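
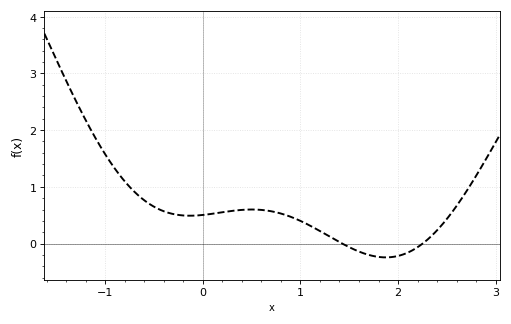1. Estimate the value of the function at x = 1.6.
-0.142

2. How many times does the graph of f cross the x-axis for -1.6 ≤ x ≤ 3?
2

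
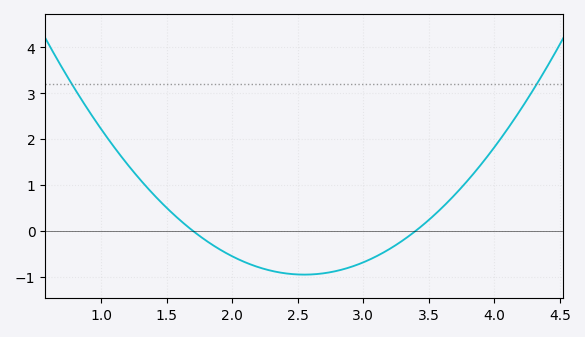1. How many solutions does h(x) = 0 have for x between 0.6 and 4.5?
2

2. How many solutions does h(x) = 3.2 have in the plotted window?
2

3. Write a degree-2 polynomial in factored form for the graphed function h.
y = 1.32(x - 1.7)(x - 3.4)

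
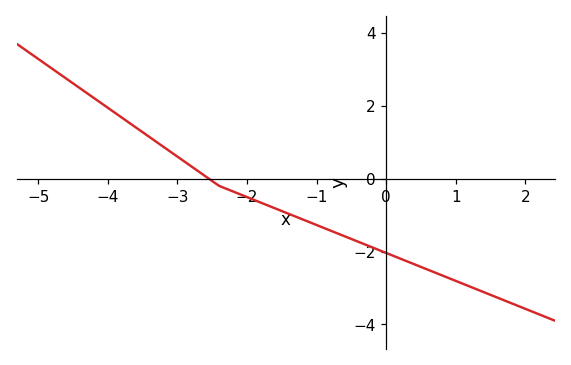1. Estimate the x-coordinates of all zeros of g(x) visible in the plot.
-2.6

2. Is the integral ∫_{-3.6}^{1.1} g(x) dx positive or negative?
negative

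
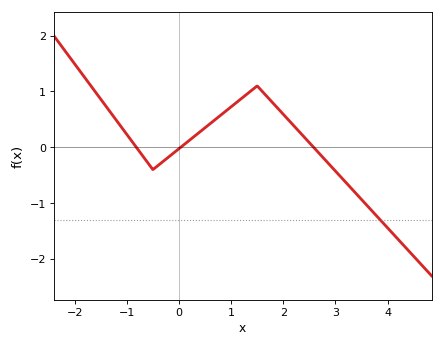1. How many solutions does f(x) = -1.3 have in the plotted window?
1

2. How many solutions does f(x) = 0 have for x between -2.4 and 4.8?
3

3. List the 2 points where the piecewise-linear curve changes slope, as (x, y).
(-0.5, -0.4); (1.5, 1.1)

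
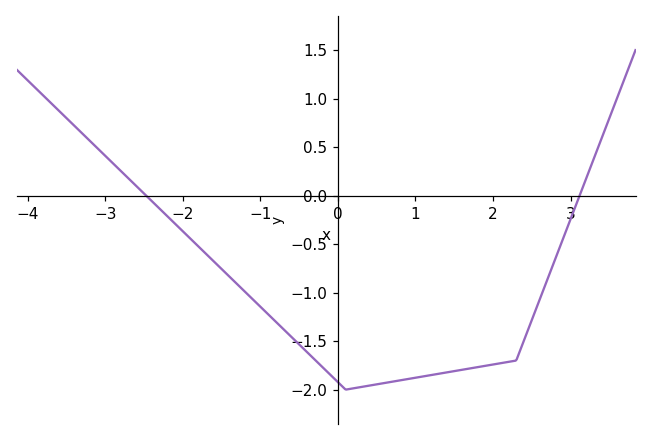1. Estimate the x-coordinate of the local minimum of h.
0.2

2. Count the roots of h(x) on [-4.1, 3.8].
2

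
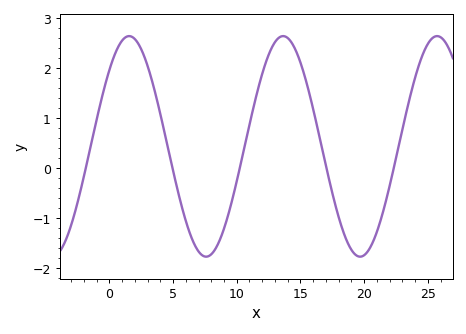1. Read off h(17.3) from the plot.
-0.3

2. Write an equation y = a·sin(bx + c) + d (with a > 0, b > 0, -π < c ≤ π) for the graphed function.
y = 2.2sin(0.52x + 0.76) + 0.43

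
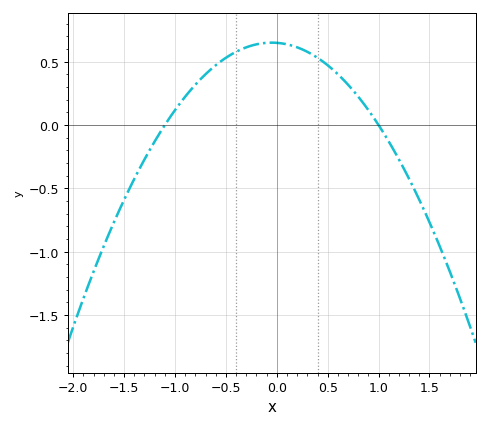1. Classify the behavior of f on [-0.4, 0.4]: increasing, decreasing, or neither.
neither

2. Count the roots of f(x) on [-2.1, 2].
2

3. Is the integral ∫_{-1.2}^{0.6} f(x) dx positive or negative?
positive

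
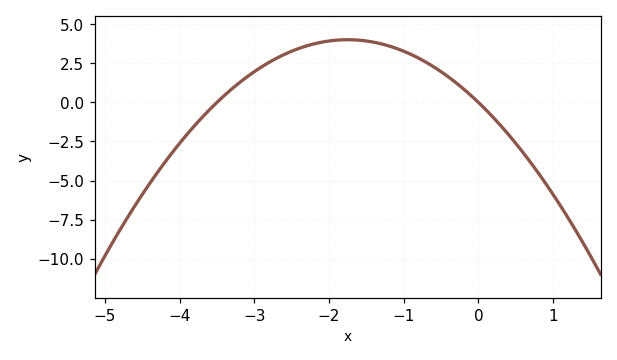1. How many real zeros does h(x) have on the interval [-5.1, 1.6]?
2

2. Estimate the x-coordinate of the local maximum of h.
-1.8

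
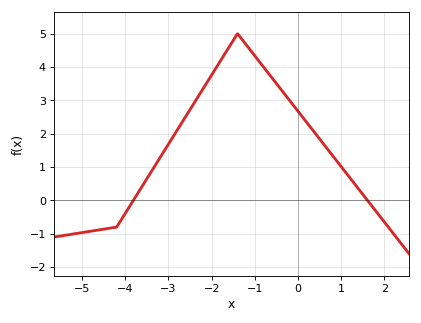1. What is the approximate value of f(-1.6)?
4.59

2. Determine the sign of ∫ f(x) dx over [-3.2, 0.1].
positive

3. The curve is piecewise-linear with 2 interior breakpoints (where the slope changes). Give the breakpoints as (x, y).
(-4.2, -0.8); (-1.4, 5)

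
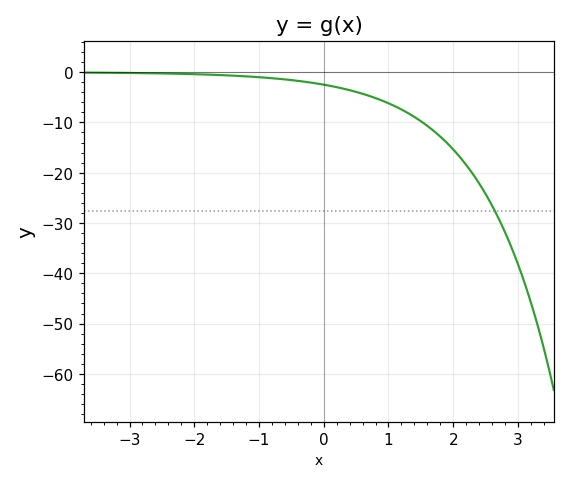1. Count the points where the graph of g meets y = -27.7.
1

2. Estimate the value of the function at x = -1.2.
-1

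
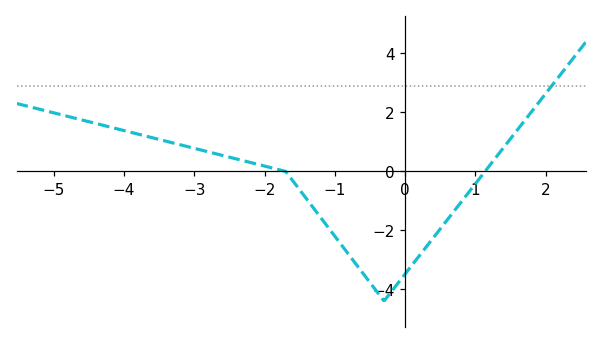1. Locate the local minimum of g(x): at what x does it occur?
-0.4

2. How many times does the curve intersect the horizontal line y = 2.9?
1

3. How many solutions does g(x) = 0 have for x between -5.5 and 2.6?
2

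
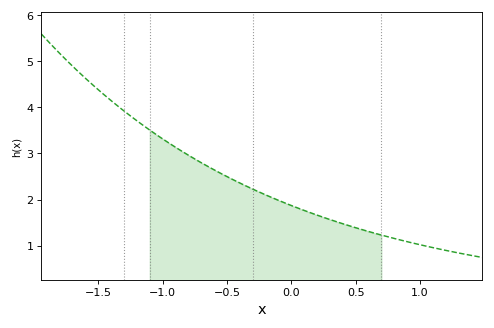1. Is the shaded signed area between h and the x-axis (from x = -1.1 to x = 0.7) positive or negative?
positive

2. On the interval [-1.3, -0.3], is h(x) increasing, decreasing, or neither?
decreasing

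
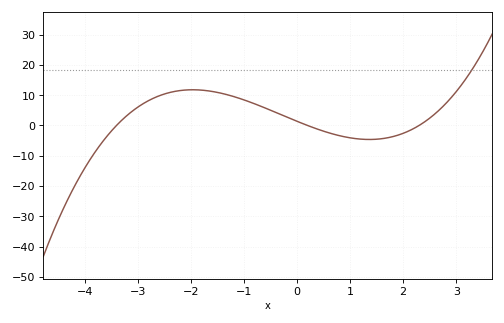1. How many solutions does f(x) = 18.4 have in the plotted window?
1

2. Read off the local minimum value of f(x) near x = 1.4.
-4.62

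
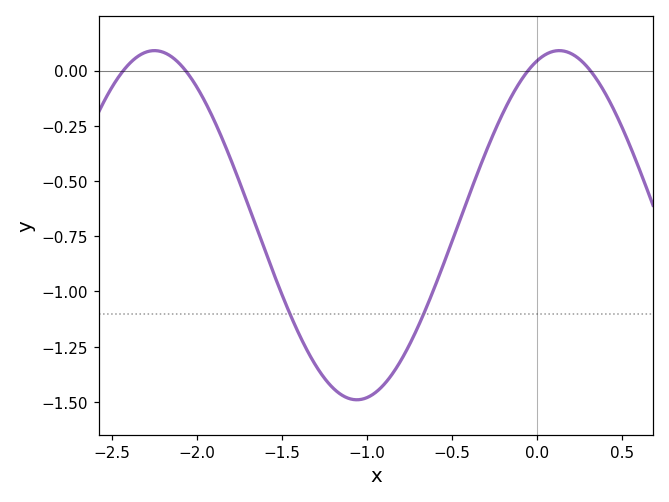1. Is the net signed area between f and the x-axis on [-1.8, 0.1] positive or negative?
negative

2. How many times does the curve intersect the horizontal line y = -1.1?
2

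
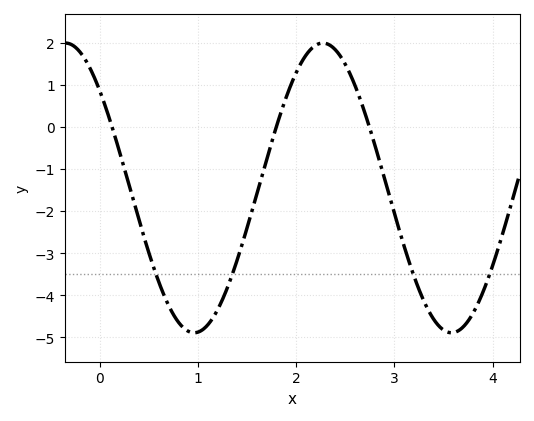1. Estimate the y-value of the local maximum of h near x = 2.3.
2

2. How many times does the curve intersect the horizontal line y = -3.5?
4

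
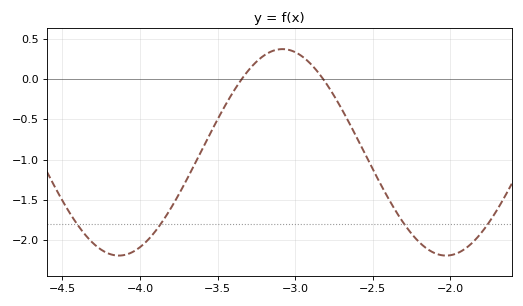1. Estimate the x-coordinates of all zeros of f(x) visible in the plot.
-3.34, -2.82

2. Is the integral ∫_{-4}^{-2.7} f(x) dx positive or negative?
negative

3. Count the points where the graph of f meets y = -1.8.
4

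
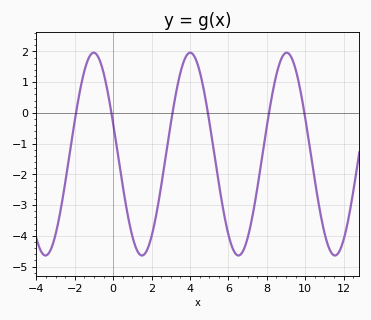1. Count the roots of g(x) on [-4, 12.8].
6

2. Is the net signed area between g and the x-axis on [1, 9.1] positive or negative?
negative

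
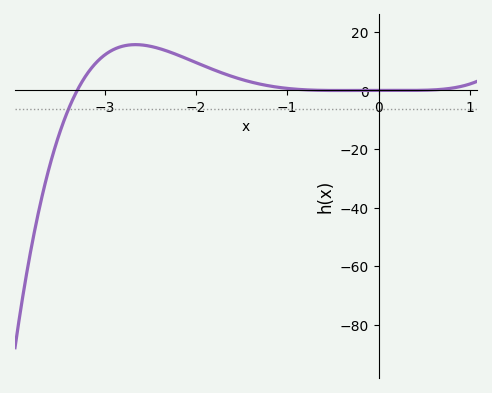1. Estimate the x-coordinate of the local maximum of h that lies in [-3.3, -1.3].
-2.66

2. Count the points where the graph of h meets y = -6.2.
1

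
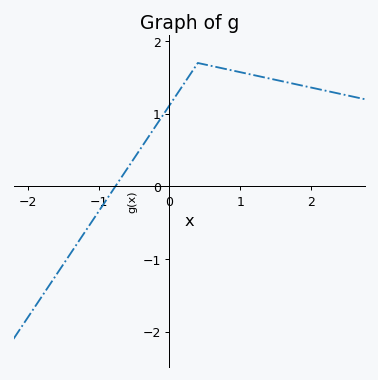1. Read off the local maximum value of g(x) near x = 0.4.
1.7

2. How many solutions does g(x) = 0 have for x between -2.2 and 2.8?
1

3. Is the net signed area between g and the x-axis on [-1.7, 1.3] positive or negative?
positive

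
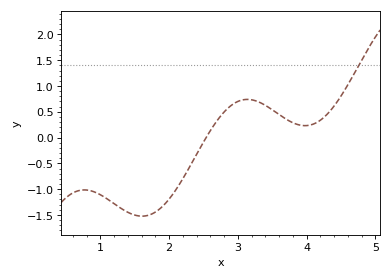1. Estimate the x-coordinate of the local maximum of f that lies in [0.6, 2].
0.766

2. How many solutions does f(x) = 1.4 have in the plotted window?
1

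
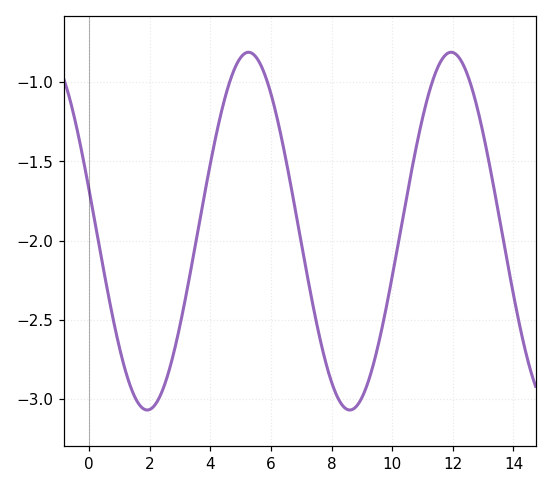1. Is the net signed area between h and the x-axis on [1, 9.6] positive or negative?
negative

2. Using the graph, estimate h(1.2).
-2.8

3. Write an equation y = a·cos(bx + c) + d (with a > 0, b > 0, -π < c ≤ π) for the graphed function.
y = 1.13cos(0.94x + 1.3) - 1.94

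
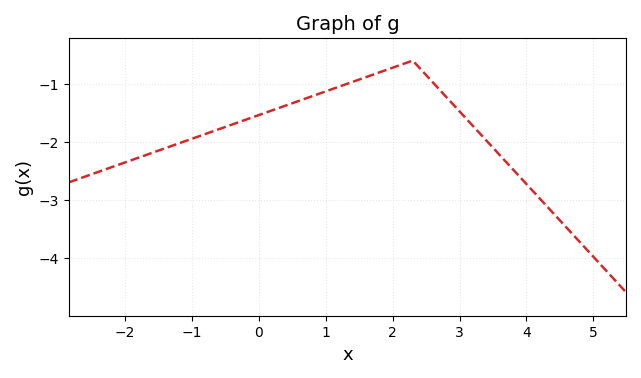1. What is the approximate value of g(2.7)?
-1.1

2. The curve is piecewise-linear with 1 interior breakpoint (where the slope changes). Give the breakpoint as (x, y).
(2.3, -0.6)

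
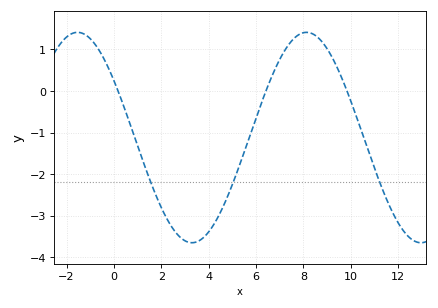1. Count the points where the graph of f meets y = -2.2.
3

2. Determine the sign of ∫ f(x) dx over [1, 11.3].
negative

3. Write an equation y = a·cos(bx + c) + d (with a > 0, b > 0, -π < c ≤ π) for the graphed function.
y = 2.53cos(0.65x + 1) - 1.12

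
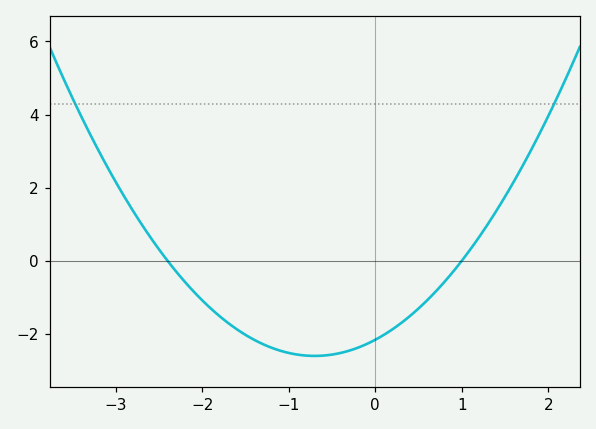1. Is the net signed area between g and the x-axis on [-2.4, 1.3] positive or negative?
negative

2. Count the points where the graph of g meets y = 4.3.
2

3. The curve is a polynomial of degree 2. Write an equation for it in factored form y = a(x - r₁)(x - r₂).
y = 0.9(x + 2.4)(x - 1)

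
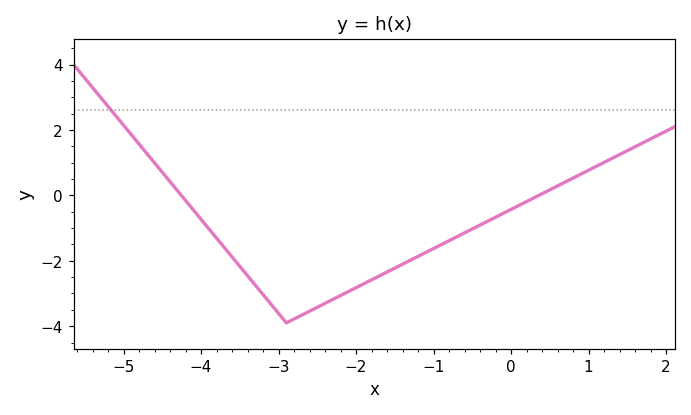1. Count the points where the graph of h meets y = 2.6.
1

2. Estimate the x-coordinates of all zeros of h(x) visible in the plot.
-4.25, 0.357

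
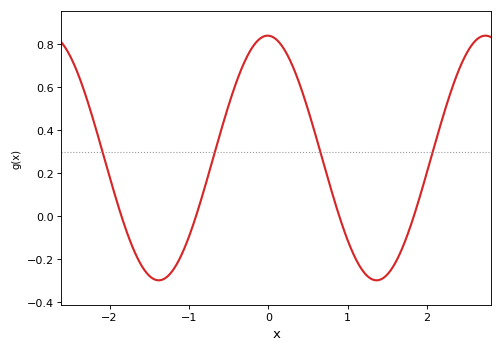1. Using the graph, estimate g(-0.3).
0.72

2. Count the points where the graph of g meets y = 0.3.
4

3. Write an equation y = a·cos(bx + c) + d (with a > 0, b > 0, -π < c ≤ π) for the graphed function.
y = 0.57cos(2.3x + 0.02) + 0.27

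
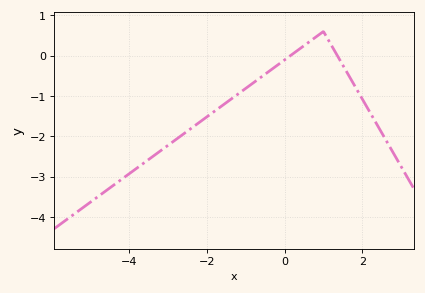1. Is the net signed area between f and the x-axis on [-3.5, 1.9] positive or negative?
negative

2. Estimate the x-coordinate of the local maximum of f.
1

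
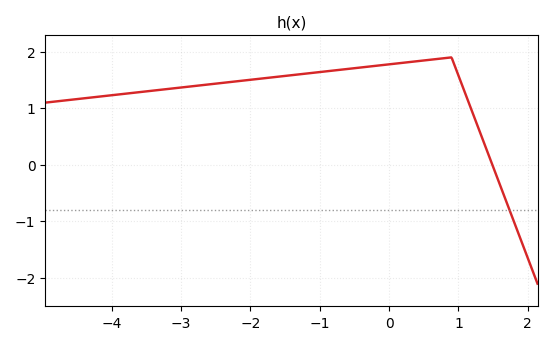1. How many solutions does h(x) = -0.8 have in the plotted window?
1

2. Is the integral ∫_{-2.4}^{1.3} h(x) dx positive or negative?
positive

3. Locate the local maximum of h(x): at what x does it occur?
0.897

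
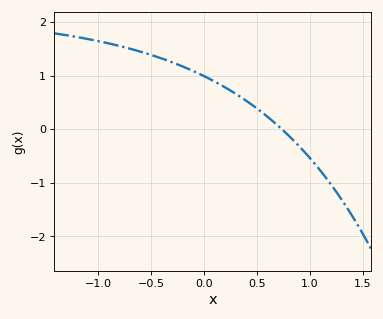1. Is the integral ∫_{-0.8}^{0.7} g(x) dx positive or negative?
positive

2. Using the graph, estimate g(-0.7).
1.5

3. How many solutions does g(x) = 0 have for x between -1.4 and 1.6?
1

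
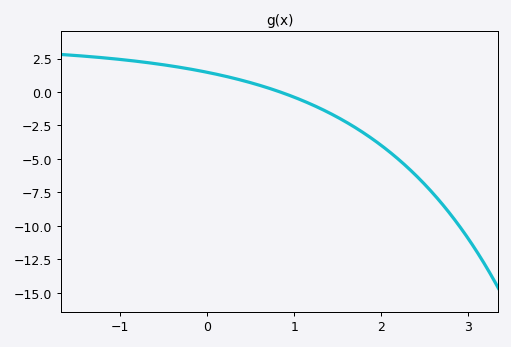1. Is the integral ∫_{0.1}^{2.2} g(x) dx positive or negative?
negative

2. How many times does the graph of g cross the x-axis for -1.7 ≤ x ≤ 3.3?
1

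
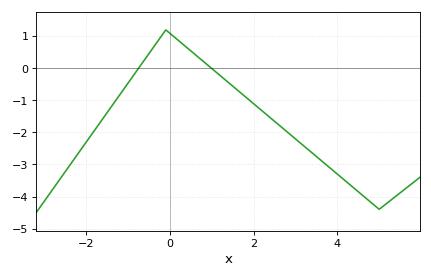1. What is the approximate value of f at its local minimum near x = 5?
-4.4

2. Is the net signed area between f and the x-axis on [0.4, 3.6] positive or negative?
negative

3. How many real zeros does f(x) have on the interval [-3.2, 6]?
2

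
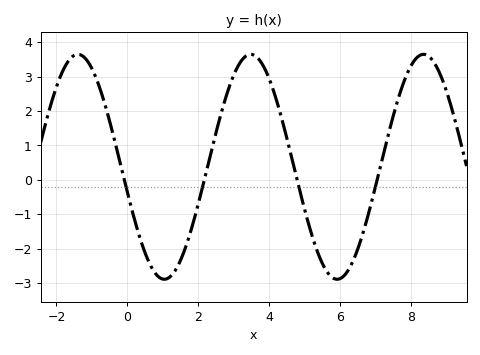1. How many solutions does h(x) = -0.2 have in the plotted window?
4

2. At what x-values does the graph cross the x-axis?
0, 2.2, 4.8, 7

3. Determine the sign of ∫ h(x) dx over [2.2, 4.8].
positive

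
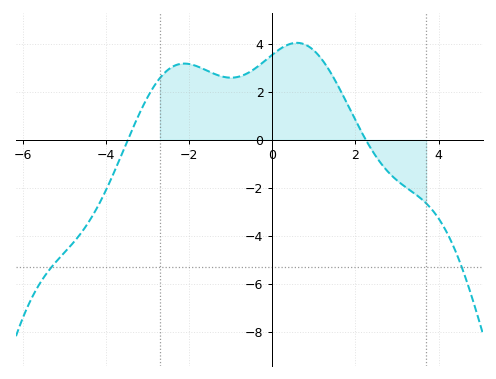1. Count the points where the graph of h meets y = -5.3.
2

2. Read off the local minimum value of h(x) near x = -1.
2.6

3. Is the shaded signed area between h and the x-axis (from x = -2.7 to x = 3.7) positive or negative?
positive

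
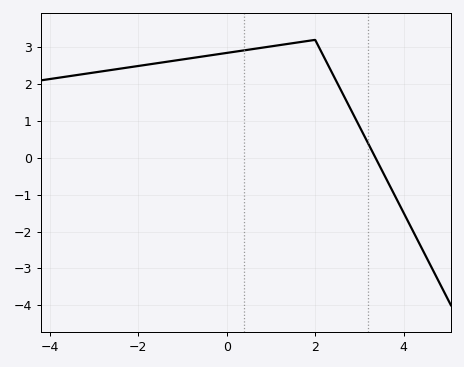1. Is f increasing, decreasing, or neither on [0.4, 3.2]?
neither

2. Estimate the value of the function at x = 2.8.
1.3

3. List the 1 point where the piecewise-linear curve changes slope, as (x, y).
(2, 3.2)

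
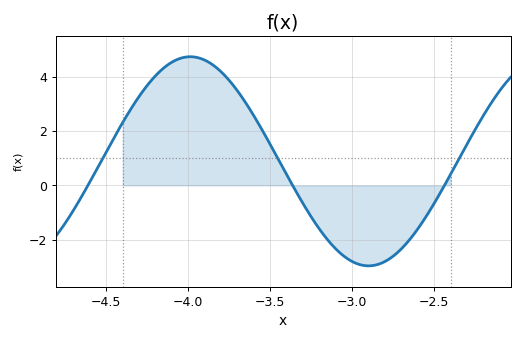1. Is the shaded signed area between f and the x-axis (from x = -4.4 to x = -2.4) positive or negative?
positive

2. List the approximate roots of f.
-4.61, -3.36, -2.44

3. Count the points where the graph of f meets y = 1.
3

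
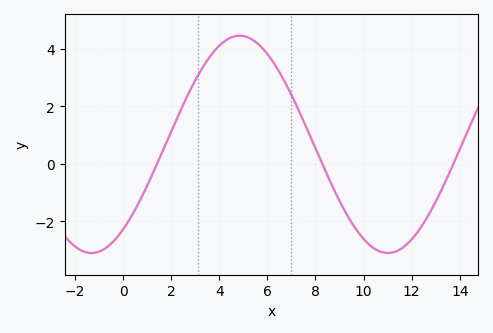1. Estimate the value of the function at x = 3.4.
3.4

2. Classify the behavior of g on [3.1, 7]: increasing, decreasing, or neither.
neither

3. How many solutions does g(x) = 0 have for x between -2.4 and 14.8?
3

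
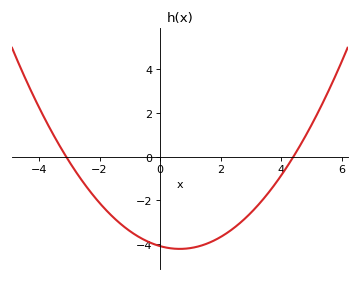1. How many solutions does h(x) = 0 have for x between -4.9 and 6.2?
2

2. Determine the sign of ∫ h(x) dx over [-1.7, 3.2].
negative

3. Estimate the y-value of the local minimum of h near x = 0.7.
-4.2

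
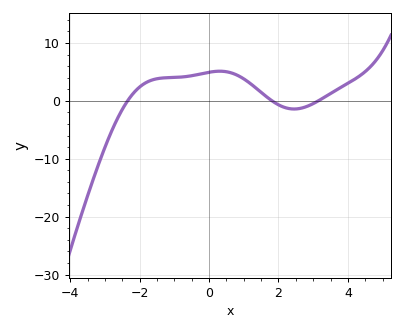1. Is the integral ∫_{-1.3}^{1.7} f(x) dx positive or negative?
positive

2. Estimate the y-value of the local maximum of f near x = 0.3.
5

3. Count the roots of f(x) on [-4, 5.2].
3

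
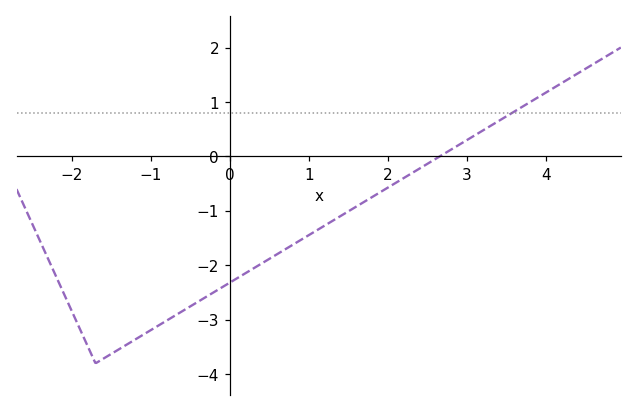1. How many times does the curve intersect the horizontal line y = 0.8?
1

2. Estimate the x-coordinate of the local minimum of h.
-1.6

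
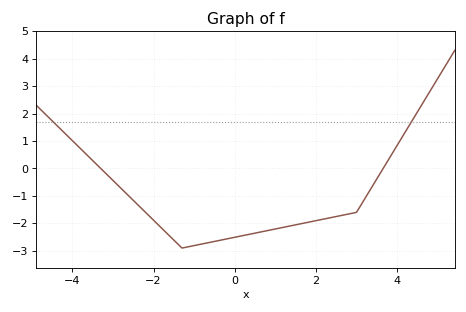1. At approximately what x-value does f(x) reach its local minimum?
-1.3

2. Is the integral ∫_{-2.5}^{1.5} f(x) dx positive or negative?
negative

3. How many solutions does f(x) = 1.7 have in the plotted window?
2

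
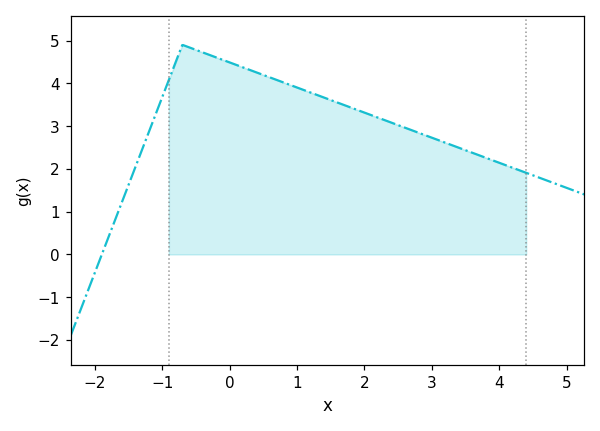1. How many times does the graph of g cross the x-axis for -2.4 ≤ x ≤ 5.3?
1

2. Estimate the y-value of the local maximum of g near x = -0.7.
4.9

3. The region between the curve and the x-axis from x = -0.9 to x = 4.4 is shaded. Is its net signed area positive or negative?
positive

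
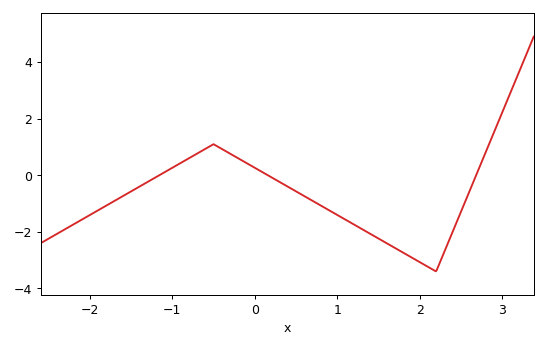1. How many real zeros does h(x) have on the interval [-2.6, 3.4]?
3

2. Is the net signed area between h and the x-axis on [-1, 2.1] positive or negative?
negative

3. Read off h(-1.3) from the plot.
-0.2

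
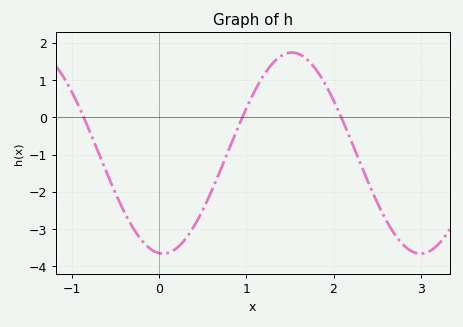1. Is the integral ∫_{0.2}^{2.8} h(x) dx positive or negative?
negative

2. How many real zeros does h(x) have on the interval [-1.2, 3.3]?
3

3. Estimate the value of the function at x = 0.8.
-0.9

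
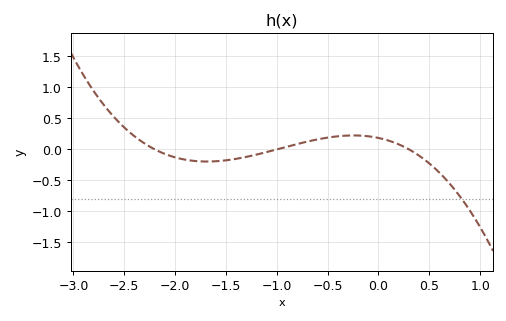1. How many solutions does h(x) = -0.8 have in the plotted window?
1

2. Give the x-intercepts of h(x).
-2.2, -1, 0.3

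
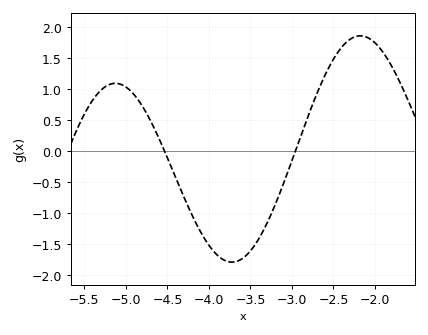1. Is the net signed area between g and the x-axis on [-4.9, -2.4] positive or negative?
negative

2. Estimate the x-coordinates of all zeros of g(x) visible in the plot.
-4.5, -3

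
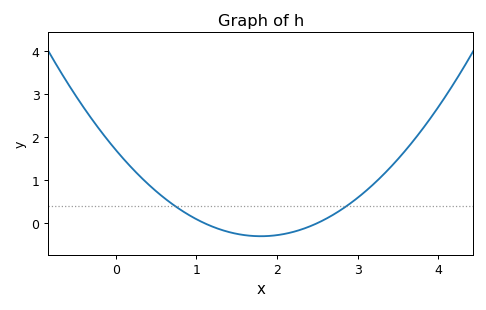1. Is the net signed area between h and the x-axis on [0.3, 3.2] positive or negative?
positive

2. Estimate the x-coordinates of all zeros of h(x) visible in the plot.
1.1, 2.5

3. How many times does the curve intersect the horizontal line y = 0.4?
2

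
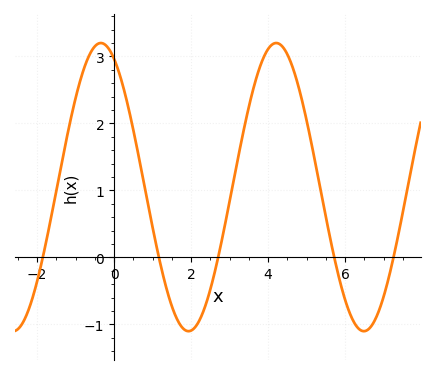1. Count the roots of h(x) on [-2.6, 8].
5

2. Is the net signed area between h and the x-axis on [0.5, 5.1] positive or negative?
positive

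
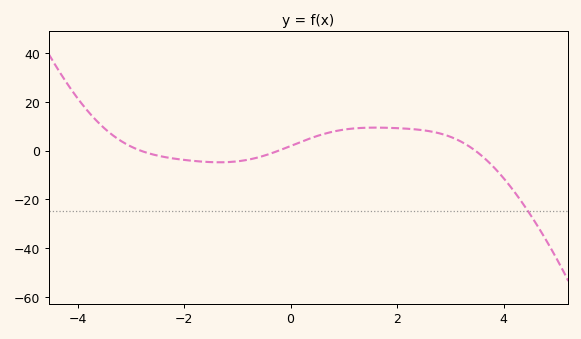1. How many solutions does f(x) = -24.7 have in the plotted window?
1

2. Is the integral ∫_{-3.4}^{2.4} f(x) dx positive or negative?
positive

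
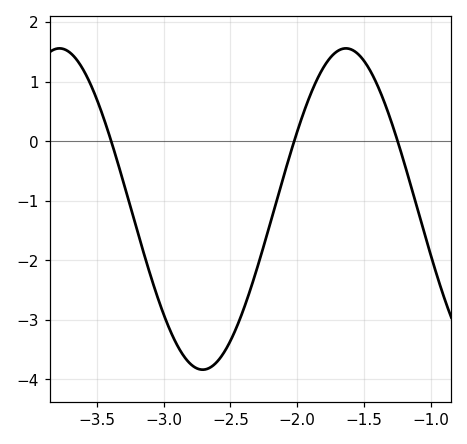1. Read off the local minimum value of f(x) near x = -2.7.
-3.8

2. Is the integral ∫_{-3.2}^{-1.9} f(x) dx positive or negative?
negative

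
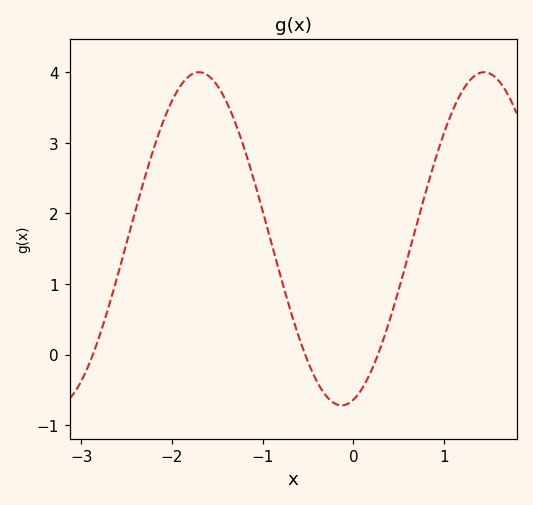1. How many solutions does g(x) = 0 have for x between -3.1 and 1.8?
3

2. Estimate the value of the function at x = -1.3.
3.3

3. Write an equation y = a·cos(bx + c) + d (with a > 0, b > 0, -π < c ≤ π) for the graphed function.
y = 2.36cos(2x - 2.9) + 1.64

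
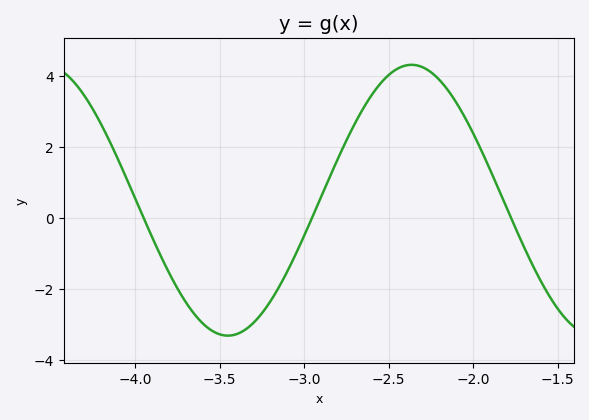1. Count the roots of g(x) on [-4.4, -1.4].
3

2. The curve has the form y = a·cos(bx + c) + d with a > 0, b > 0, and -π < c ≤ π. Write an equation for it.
y = 3.82cos(2.89x + 0.55) + 0.5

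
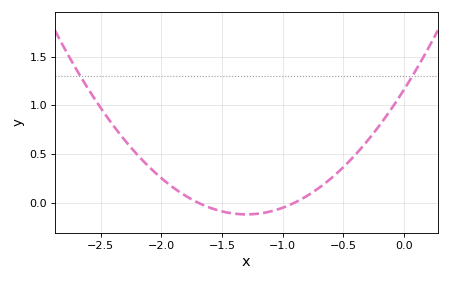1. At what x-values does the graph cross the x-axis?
-1.7, -0.9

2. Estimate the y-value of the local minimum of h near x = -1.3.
-0.1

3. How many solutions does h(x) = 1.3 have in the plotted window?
2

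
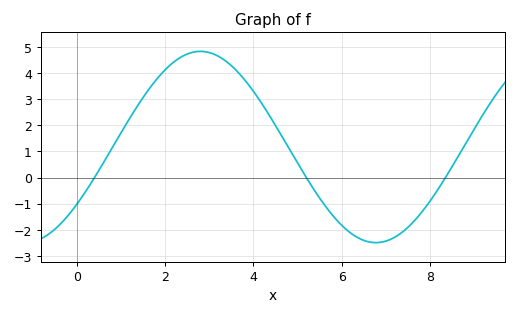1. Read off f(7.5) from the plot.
-1.9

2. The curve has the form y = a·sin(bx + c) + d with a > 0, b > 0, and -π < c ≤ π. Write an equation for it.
y = 3.66sin(0.79x - 0.64) + 1.17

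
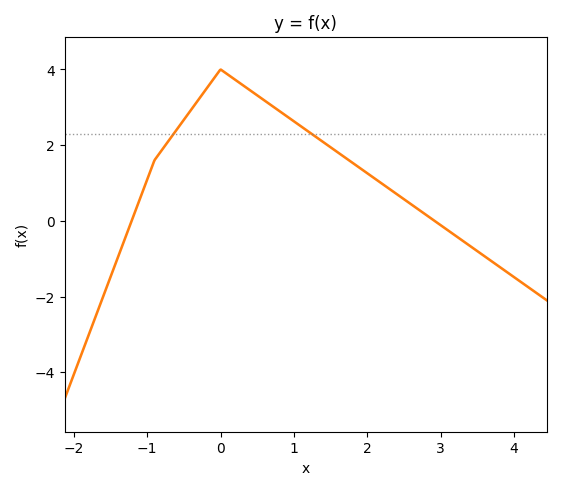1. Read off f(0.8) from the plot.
3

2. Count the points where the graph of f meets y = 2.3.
2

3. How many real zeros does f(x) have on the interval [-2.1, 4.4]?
2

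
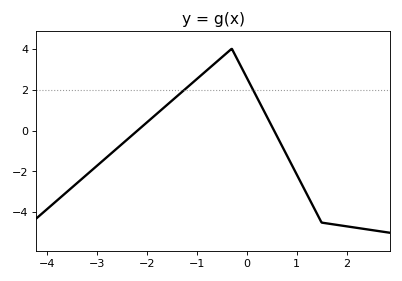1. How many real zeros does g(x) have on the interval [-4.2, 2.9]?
2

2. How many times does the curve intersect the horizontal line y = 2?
2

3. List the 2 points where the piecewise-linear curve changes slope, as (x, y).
(-0.3, 4); (1.5, -4.5)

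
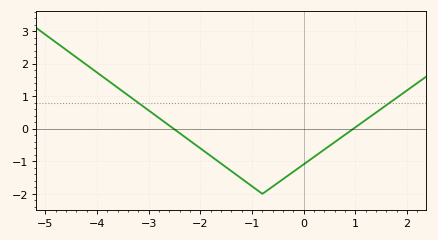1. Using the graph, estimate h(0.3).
-0.749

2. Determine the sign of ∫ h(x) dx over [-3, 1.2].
negative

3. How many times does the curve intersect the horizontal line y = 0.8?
2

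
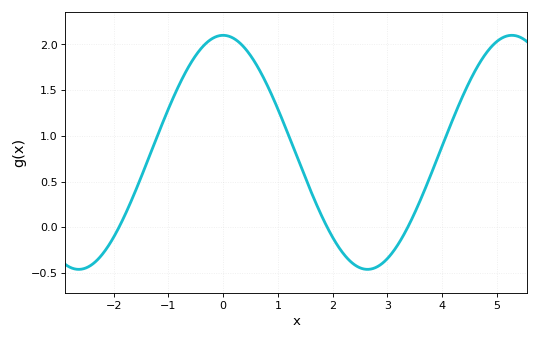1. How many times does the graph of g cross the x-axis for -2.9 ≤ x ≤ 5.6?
3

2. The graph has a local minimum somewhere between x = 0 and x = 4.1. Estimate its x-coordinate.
2.6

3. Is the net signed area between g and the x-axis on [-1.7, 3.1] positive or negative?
positive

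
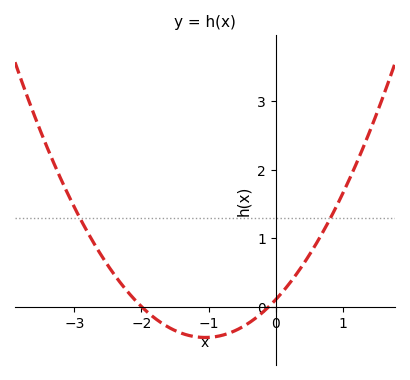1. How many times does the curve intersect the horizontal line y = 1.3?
2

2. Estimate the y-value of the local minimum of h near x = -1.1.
-0.5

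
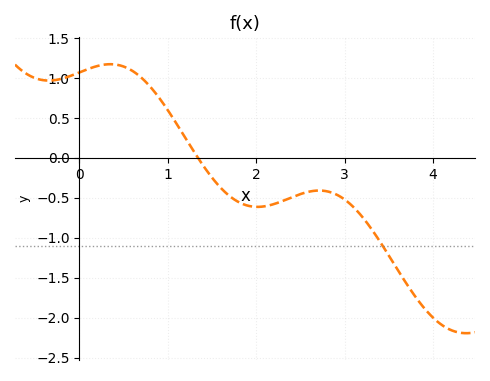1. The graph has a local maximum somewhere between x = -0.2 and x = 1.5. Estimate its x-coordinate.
0.3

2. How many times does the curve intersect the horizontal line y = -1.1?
1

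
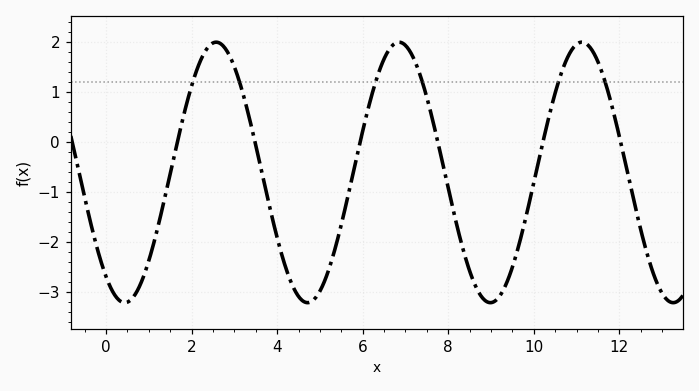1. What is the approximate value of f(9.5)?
-2.5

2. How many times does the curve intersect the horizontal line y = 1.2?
6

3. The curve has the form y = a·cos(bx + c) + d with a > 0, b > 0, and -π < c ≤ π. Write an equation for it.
y = 2.6cos(1.47x + 2.5) - 0.61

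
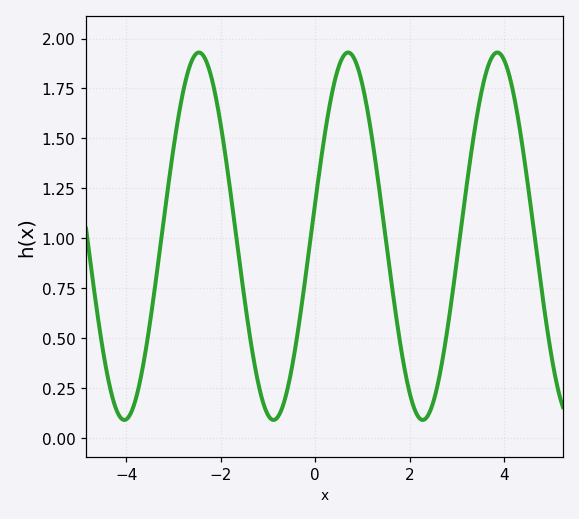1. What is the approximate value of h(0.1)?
1.35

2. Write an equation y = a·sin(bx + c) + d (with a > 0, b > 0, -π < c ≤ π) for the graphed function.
y = 0.92sin(1.99x + 0.18) + 1.01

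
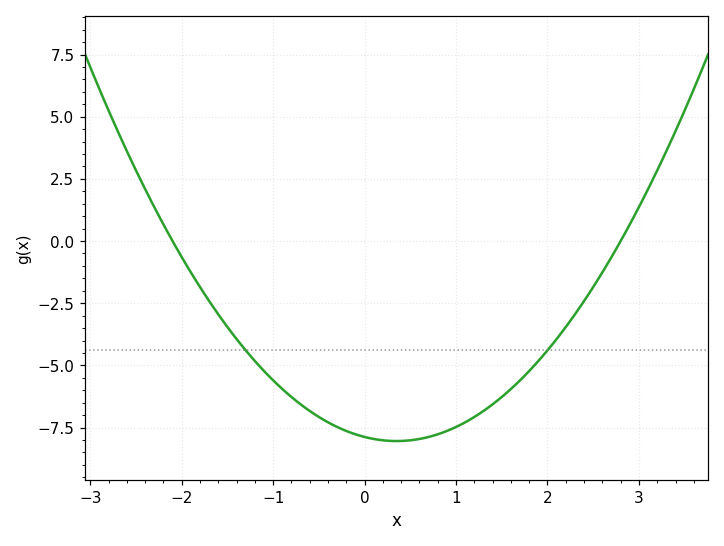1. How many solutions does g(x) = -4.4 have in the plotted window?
2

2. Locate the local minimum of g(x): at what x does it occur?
0.3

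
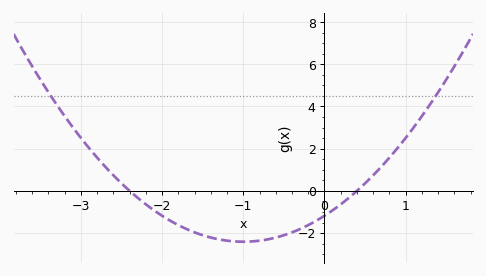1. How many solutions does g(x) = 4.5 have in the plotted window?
2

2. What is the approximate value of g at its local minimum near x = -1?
-2.4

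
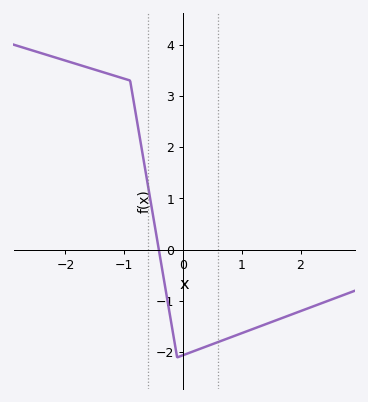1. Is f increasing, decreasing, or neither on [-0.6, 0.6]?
neither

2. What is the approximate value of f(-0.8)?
2.6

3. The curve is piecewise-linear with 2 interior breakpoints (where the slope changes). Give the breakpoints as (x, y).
(-0.9, 3.3); (-0.1, -2.1)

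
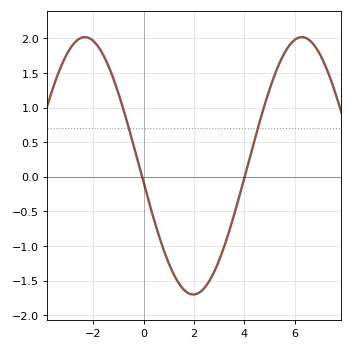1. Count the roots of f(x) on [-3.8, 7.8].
2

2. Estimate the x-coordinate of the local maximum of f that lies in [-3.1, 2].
-2.33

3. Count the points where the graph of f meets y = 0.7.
2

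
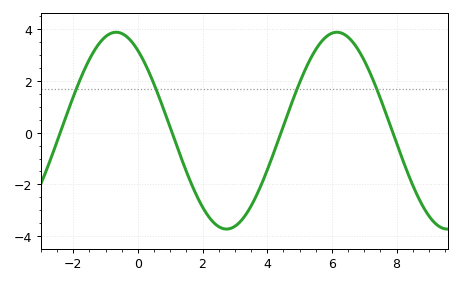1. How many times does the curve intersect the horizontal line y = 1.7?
4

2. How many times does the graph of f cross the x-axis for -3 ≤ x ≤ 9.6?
4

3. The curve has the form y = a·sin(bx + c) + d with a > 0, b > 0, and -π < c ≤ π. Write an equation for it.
y = 3.81sin(0.92x + 2.19) + 0.08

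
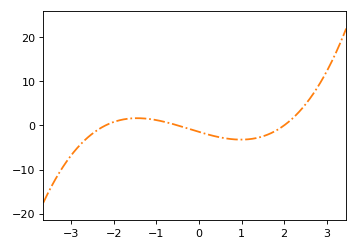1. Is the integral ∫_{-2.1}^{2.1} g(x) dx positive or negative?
negative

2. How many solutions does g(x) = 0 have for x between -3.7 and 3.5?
3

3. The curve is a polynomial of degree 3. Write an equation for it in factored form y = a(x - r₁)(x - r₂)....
y = 0.67(x + 2.2)(x + 0.5)(x - 2)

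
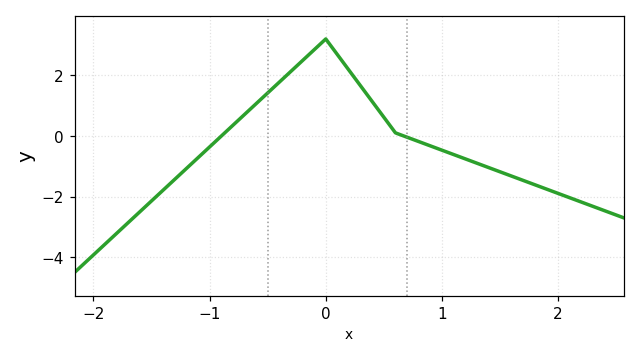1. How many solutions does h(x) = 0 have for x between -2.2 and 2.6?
2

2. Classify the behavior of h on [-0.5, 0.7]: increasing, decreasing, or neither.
neither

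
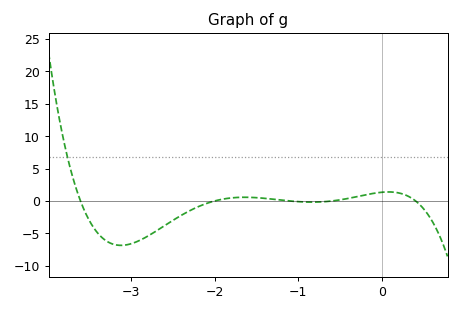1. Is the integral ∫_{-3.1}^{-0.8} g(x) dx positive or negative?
negative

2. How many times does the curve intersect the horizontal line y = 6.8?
1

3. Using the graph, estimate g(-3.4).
-4.87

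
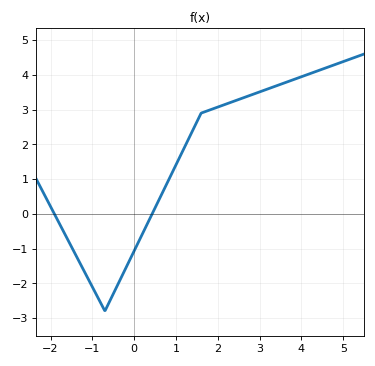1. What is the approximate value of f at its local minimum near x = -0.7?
-2.8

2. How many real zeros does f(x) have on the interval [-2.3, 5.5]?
2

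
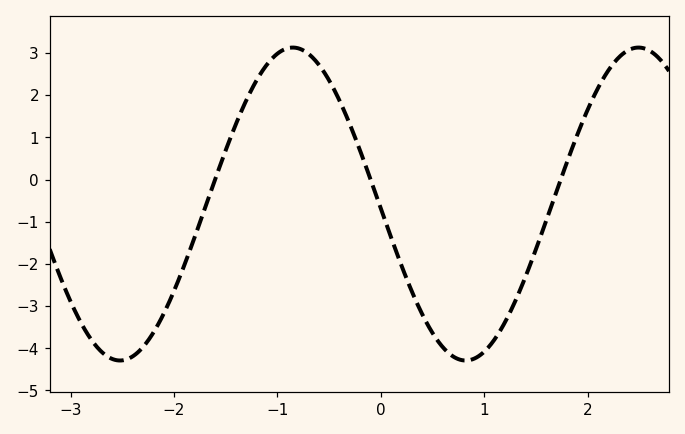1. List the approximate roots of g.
-1.6, -0.1, 1.7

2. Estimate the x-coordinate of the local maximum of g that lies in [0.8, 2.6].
2.5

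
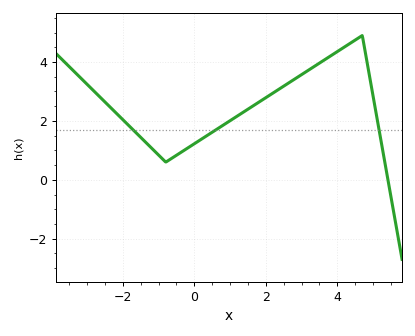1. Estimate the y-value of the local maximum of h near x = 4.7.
4.8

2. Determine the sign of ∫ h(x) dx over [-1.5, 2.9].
positive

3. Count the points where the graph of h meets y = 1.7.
3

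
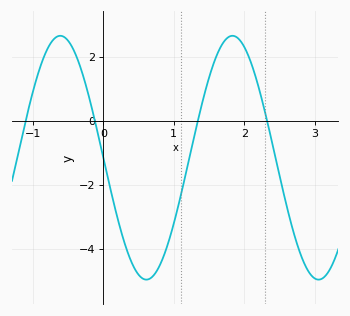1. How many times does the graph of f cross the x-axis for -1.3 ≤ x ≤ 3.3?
4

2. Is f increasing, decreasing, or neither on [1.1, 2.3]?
neither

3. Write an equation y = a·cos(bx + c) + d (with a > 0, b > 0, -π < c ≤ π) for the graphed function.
y = 3.81cos(2.6x + 1.6) - 1.16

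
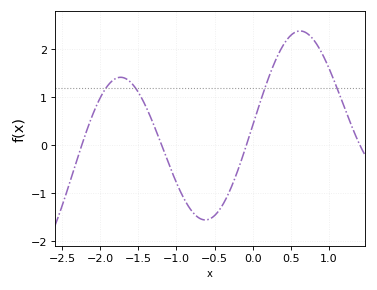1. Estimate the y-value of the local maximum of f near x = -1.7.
1.41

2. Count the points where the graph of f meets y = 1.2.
4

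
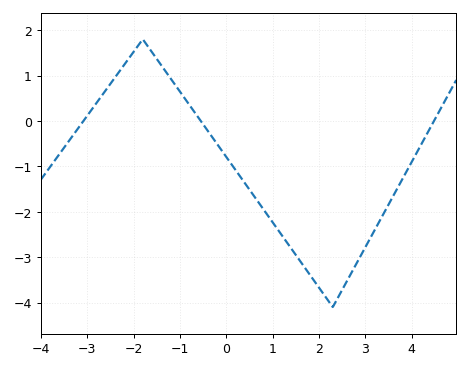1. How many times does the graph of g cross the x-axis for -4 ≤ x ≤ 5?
3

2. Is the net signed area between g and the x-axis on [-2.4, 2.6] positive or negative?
negative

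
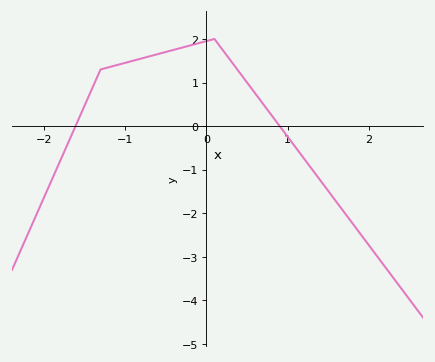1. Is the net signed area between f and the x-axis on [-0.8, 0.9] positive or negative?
positive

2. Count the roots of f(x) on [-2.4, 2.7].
2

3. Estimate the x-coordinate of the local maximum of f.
0.099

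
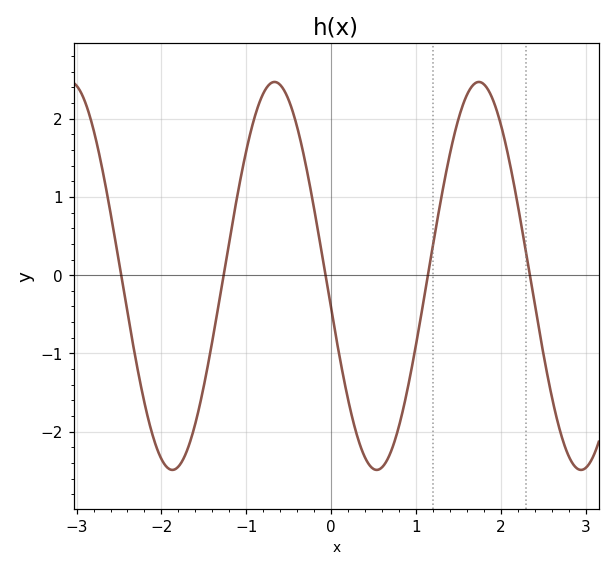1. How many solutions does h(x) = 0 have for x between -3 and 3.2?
5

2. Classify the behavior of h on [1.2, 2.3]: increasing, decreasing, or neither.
neither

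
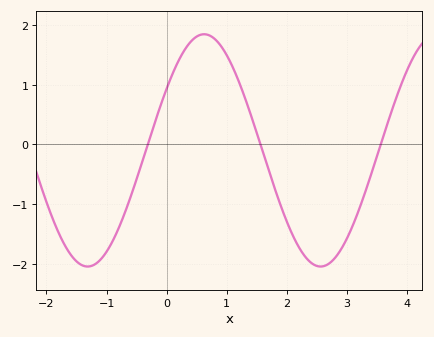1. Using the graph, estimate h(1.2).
1.06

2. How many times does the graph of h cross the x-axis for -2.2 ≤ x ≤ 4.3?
3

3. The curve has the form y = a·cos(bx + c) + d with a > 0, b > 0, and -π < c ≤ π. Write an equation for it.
y = 1.95cos(1.62x - 1.01) - 0.1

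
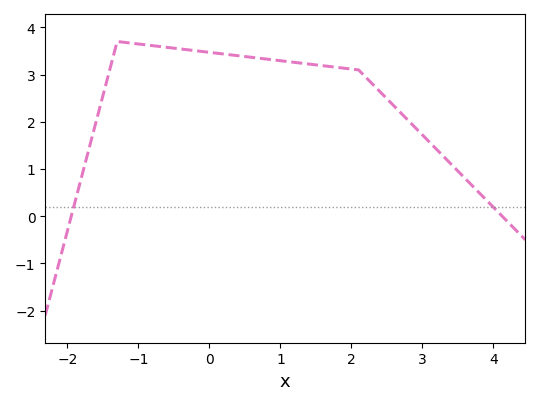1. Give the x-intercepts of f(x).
-1.95, 4.12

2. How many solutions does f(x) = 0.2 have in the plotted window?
2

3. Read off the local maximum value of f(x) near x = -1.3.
3.7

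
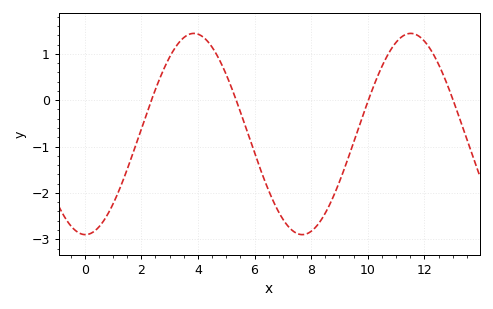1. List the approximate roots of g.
2.4, 5.4, 10, 13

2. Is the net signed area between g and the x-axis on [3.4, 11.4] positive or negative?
negative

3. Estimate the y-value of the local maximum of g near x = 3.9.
1.4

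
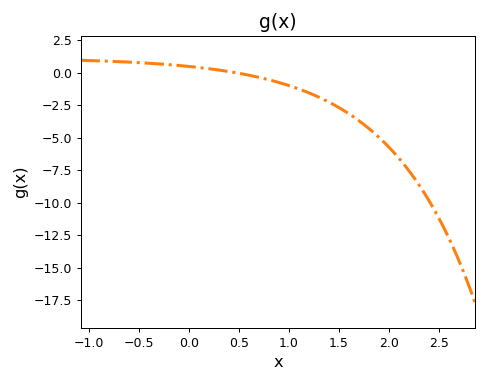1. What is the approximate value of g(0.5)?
-0.055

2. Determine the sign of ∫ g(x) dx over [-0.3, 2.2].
negative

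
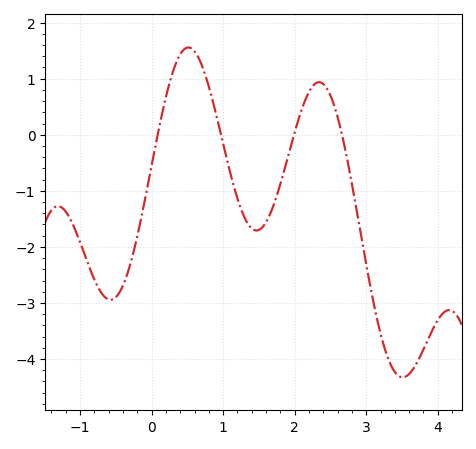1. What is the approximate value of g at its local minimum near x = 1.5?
-1.71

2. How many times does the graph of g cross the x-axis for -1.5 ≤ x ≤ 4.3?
4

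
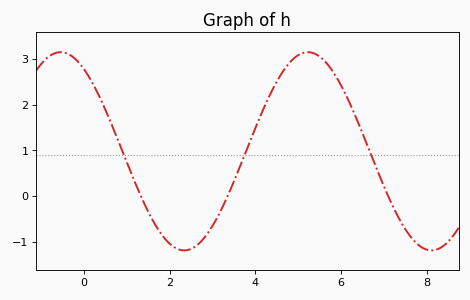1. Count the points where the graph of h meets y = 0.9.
3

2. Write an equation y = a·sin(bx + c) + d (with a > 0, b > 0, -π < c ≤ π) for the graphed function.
y = 2.17sin(1.1x + 2.2) + 0.98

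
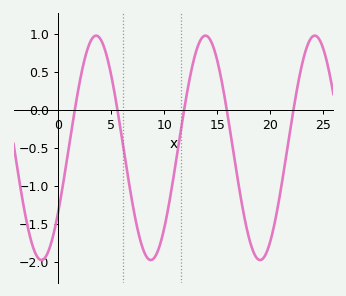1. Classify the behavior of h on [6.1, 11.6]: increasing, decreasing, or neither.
neither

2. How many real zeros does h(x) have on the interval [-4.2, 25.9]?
5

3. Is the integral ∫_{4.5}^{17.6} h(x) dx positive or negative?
negative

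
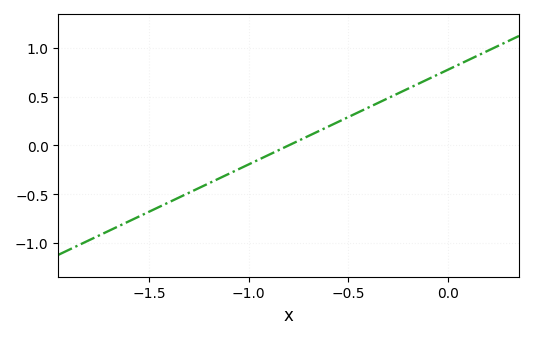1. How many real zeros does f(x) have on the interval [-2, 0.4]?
1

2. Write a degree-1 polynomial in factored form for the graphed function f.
y = 0.97(x + 0.8)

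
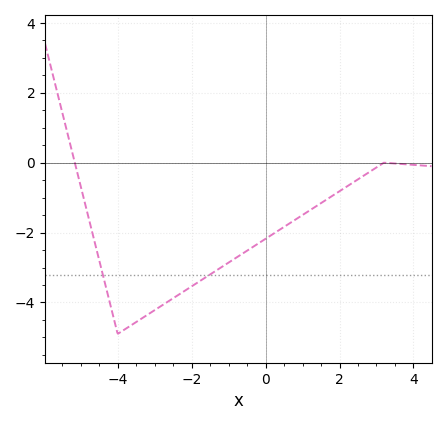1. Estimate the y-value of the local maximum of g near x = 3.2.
0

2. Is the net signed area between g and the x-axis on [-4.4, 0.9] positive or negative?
negative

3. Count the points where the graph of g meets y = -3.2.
2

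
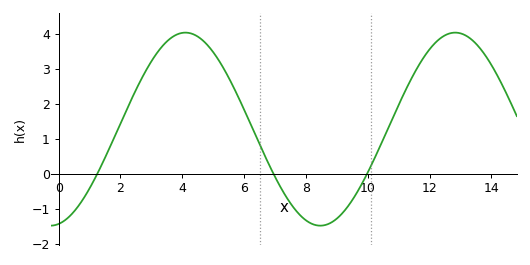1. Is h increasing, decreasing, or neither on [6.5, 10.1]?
neither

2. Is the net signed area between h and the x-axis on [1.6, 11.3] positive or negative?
positive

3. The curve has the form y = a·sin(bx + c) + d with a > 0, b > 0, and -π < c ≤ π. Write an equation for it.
y = 2.76sin(0.72x - 1.38) + 1.27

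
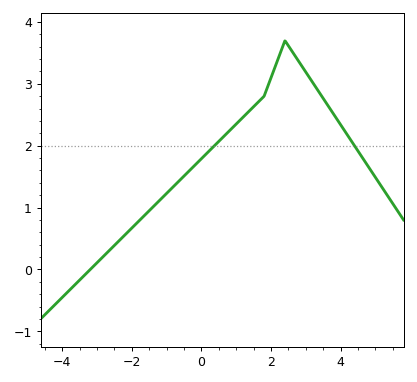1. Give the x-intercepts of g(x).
-3.19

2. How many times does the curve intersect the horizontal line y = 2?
2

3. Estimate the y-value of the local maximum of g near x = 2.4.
3.7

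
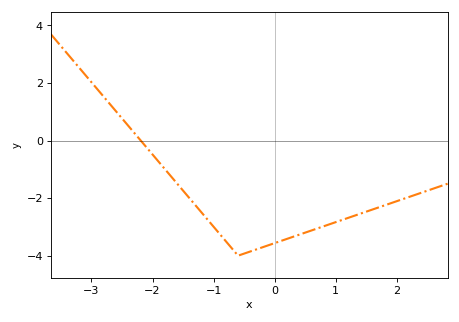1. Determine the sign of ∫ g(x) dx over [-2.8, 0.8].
negative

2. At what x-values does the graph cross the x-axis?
-2.2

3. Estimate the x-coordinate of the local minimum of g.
-0.6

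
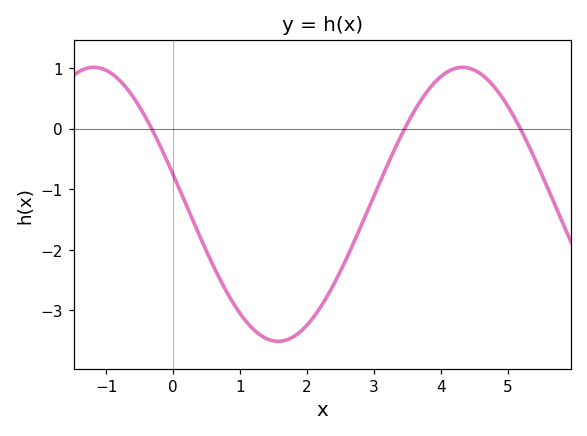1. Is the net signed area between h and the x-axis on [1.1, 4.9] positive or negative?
negative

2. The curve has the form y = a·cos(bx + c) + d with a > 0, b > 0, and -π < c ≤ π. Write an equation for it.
y = 2.26cos(1.1x + 1.3) - 1.25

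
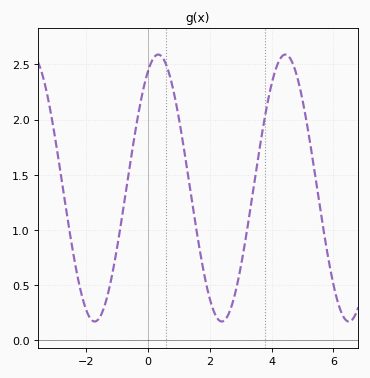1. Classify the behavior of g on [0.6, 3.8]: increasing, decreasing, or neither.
neither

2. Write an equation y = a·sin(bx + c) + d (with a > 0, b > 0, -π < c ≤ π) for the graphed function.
y = 1.21sin(1.5x + 1.1) + 1.38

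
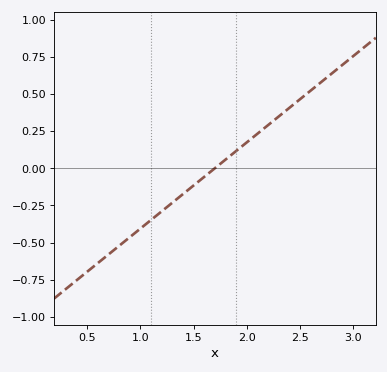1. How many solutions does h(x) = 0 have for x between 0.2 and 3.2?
1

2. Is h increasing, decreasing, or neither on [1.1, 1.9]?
increasing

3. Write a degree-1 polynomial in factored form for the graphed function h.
y = 0.58(x - 1.7)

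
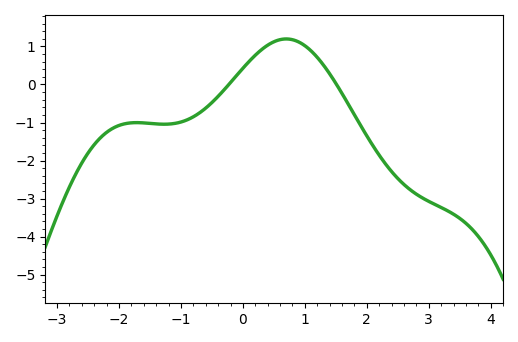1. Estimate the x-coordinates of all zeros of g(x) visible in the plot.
-0.227, 1.51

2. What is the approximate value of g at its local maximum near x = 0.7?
1.2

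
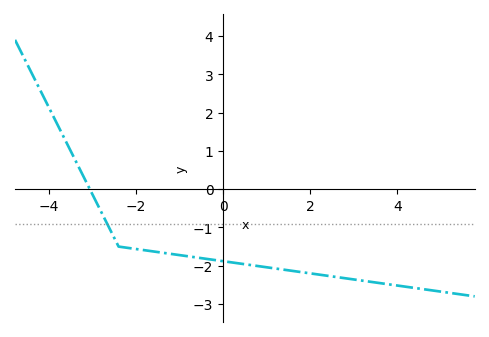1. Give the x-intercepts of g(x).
-3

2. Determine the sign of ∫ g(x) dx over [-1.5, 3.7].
negative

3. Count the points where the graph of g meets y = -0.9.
1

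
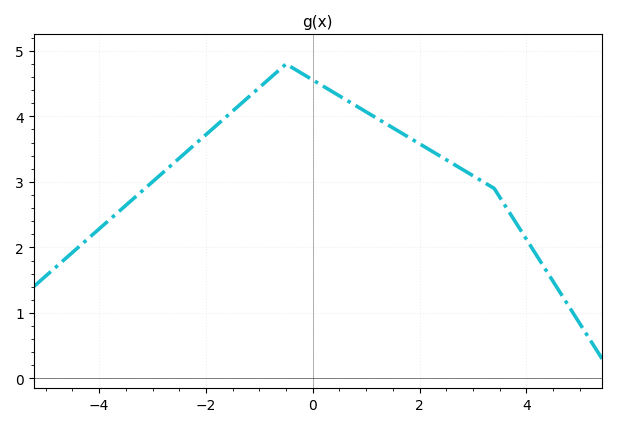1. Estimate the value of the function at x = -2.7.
3.2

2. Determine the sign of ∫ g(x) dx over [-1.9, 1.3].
positive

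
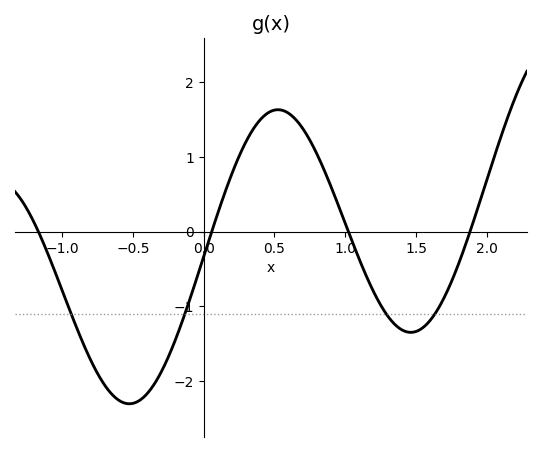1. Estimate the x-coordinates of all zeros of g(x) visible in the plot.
-1.17, 0.057, 1.02, 1.88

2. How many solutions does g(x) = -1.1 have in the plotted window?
4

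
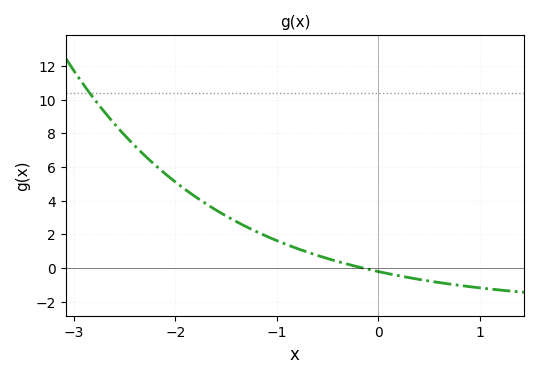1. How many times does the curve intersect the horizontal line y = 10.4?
1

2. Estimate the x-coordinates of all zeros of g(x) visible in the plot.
-0.2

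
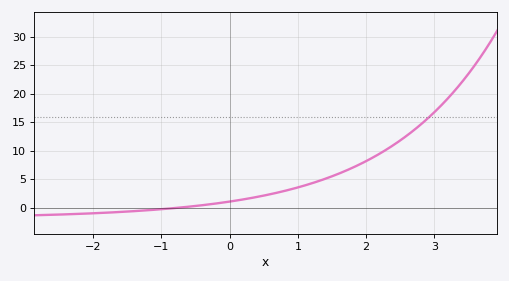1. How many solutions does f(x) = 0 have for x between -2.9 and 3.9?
1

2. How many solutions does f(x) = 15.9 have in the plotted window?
1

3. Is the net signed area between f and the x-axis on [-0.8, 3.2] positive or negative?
positive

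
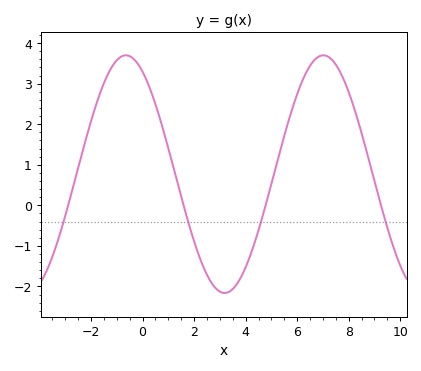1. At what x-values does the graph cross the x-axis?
-2.8, 1.6, 4.8, 9.2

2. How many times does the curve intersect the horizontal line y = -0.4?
4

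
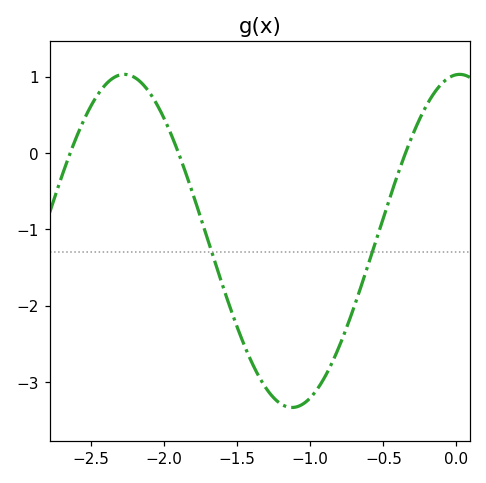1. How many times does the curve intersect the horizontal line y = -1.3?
2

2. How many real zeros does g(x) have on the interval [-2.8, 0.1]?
3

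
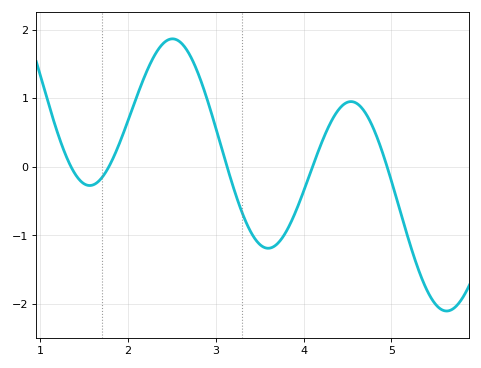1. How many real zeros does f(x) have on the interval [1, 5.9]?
5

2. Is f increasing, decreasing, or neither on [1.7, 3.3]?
neither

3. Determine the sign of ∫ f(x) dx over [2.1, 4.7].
positive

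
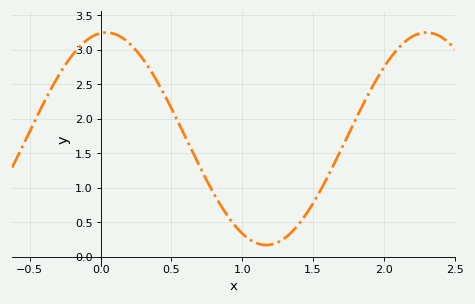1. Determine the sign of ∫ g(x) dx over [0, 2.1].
positive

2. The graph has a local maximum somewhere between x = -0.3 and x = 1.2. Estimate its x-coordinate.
0.039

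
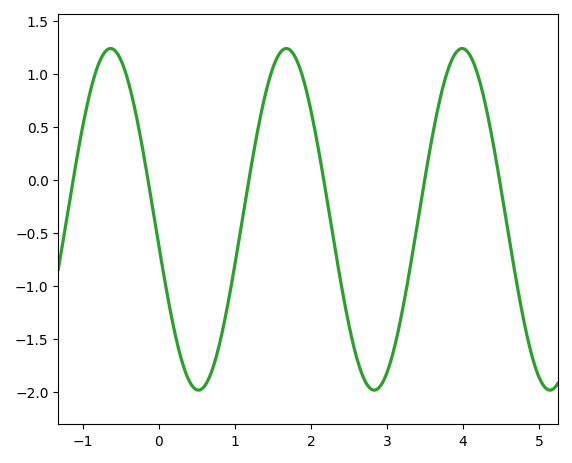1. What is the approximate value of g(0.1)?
-1.05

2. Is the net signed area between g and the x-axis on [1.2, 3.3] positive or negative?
negative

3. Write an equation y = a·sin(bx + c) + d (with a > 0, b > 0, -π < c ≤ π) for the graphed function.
y = 1.61sin(2.7x - 3) - 0.37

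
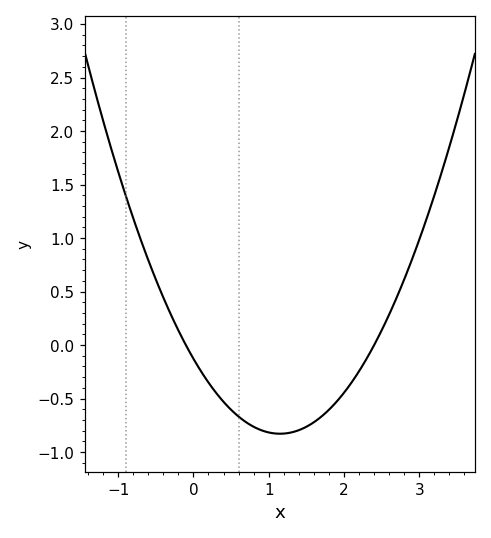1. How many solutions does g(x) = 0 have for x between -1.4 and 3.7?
2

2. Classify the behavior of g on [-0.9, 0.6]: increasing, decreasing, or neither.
decreasing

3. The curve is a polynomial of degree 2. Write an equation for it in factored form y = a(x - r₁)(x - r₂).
y = 0.53(x + 0.1)(x - 2.4)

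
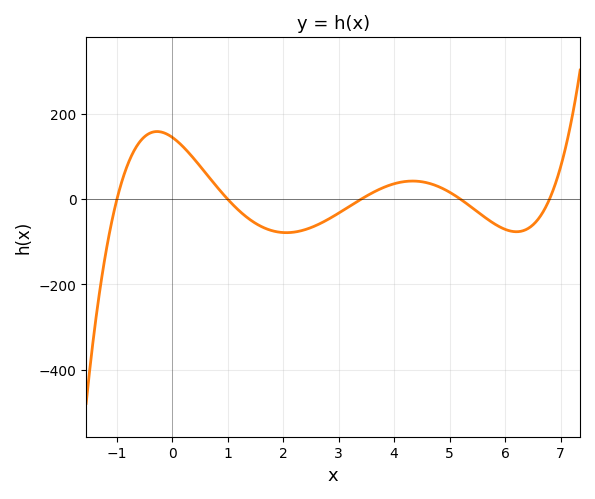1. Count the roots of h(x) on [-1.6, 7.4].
5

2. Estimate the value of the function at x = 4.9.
20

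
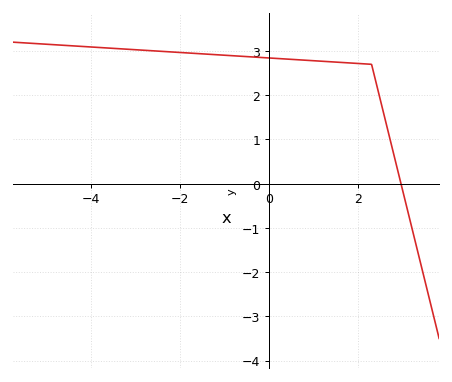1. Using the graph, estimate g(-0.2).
2.86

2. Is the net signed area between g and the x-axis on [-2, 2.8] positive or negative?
positive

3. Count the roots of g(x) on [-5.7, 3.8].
1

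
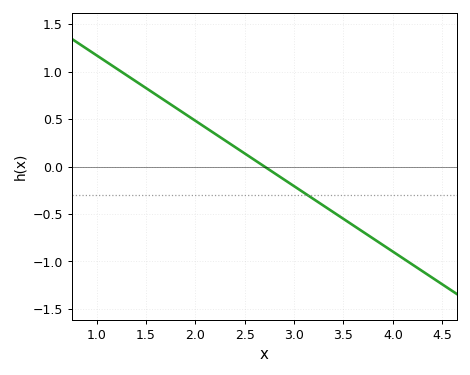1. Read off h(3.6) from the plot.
-0.621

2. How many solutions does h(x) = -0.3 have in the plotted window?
1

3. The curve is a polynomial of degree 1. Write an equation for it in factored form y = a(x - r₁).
y = -0.69(x - 2.7)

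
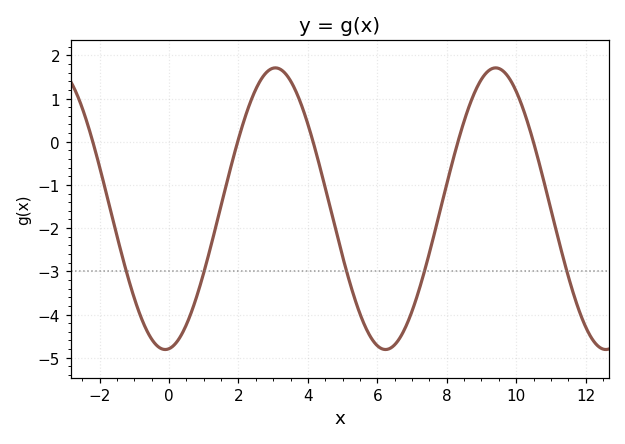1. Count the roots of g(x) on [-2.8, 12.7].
5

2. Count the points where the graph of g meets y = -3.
5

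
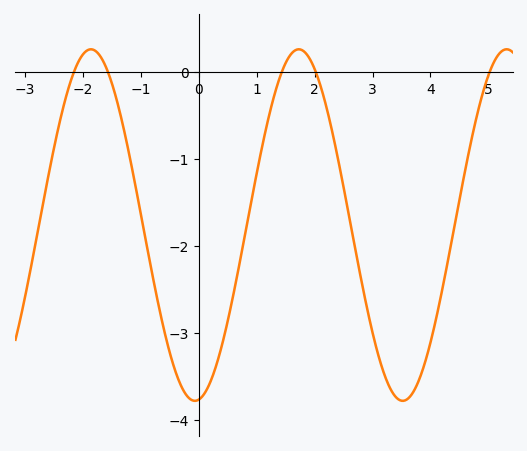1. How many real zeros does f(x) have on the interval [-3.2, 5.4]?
5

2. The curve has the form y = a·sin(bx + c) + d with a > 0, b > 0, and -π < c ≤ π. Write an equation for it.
y = 2.02sin(1.8x - 1.4) - 1.76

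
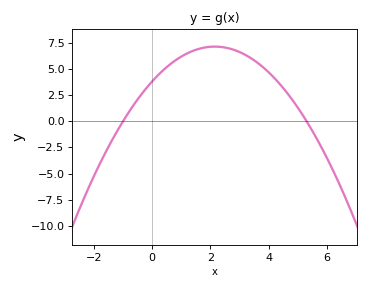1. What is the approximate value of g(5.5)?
-1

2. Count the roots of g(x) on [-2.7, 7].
2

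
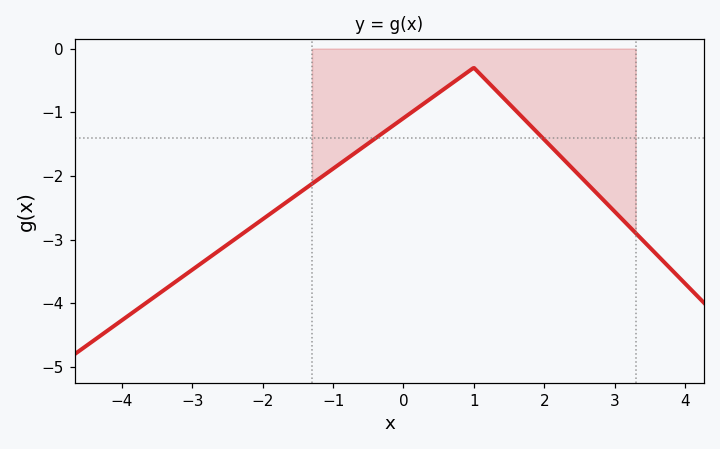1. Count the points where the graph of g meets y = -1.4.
2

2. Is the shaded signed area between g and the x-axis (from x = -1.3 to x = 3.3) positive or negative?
negative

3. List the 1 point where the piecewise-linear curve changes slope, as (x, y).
(1, -0.3)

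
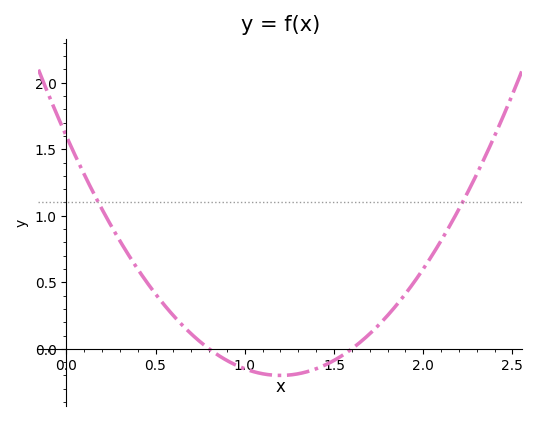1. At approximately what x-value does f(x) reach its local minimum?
1.2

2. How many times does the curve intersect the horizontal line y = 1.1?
2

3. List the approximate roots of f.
0.8, 1.6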